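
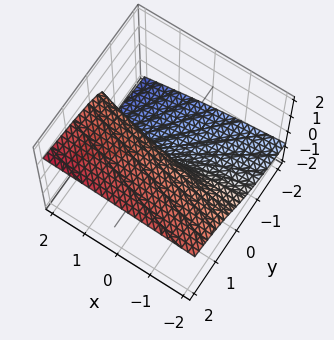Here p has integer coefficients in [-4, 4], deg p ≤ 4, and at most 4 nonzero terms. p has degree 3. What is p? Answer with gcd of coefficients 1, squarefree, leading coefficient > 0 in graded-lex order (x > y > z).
(a) deg p = 3.
(b) Observable constraints: it crosses the y-axis at the gridline y = 0; it crosses the z-axis at the gridline z = 0; every point of the x-axis in the box is on the surface.
(c) Solving for integer coefficients yields p as stated.

x*z^2 + 3*z^3 - 2*x*z - 3*y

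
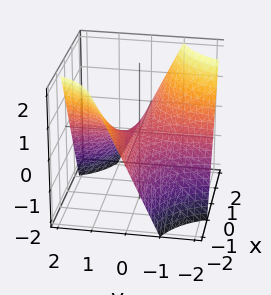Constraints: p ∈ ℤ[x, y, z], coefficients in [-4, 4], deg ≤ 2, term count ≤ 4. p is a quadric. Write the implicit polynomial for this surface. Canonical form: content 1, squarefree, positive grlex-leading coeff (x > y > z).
x*y + z

(a) Degree: a hyperbolic paraboloid; a quadric, so deg p = 2.
(b) Observable constraints: it meets the z-axis at z = 0 (among the integer gridlines); every point of the y-axis in the box is on the surface; the visible x-axis segment lies entirely on the surface.
(c) Solving for integer coefficients yields p as stated.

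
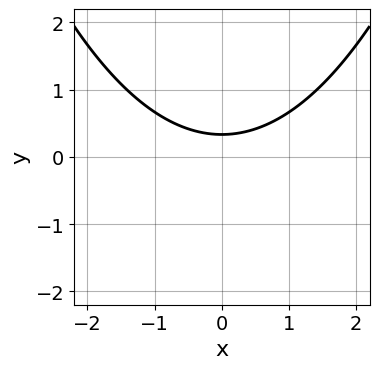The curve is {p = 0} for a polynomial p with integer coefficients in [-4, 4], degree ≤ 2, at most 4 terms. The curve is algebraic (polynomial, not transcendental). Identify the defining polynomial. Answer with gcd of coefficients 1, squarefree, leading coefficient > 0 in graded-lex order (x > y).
(a) The degree is 2 — no degree-1 curve has this shape.
(b) Symmetries: it's symmetric under x → −x, forcing even powers of x.
(c) Checking where it meets the axes: the curve avoids every integer x-axis point in the box.
(d) Assembling these constraints gives the stated polynomial.

x^2 - 3*y + 1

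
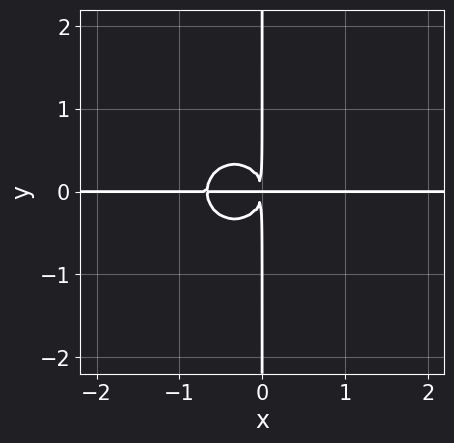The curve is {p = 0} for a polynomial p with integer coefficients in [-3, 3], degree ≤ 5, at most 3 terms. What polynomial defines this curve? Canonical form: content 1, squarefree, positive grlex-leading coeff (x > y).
1. Degree: the shape is more complex than any degree-3 curve, so deg p = 4.
2. From the visible intercepts: every point of the y-axis in the box is on the curve; the visible x-axis segment lies entirely on the curve.
3. These observations pin down the coefficients.

3*x^3*y + 3*x*y^3 + 2*x^2*y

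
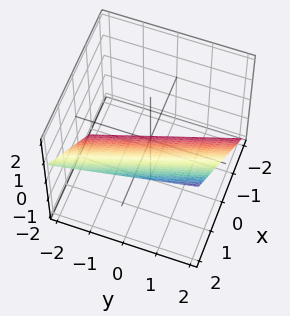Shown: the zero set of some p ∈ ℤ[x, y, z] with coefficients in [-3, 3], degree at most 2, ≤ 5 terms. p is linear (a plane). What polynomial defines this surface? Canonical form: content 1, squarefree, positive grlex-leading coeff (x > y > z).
3*x + y - 3*z - 2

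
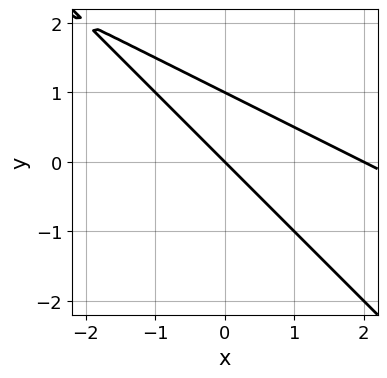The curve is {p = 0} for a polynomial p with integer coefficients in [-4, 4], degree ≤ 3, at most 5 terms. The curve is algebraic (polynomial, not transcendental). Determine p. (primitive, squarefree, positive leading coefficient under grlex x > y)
x^2 + 3*x*y + 2*y^2 - 2*x - 2*y

1. The degree is 2 — the shape is more complex than any degree-1 curve.
2. Reading off the gridlines: the y-axis gridline crossings are at y ∈ {0, 1}; among the integer gridlines, it crosses the x-axis at x ∈ {0, 2}.
3. Matching integer coefficients to the picture gives p.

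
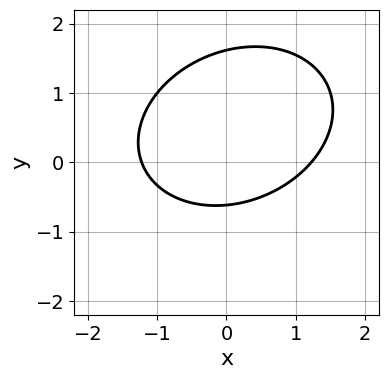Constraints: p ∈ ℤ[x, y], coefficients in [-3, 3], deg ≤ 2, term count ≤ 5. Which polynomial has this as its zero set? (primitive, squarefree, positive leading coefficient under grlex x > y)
2*x^2 - x*y + 3*y^2 - 3*y - 3

1. Degree: a generic line meets the curve in up to 2 points, so deg p = 2.
2. The integer polynomial consistent with all of this is the stated p.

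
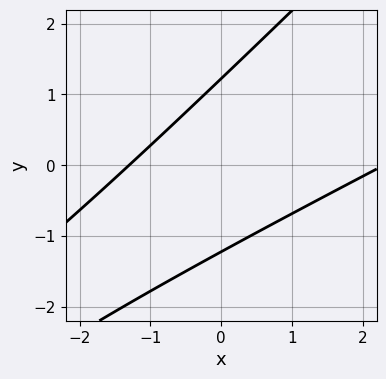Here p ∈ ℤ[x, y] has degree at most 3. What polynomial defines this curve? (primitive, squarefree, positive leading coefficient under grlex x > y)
1. Degree: no degree-1 curve has this shape, so deg p = 2.
2. Solving for integer coefficients yields p as stated.

x^2 - 3*x*y + 2*y^2 - x - 3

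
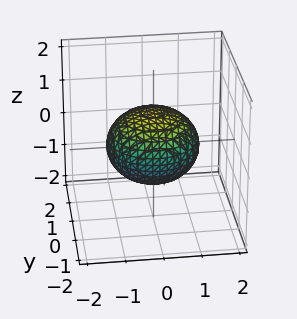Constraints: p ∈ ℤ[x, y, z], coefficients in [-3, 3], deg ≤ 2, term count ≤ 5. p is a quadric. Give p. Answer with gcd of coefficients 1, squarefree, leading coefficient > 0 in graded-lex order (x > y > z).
(a) The degree is 2 — a closed, bounded, convex surface; a quadric.
(b) Symmetries: rotational symmetry about the z-axis ⇒ p depends on x, y only through x² + y²; mirror symmetry z ↦ −z ⇒ only even powers of z.
(c) Against the integer gridlines: a circular section at z = 0 has radius between 1 and 2; among the integer gridlines, it crosses the z-axis at z ∈ {-1, 1}.
(d) The integer polynomial consistent with all of this is the stated p.

2*x^2 + 2*y^2 + 3*z^2 - 3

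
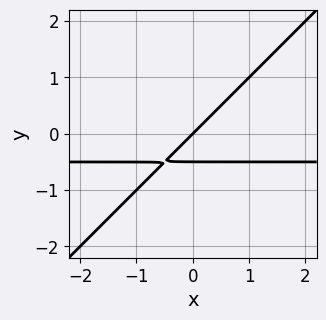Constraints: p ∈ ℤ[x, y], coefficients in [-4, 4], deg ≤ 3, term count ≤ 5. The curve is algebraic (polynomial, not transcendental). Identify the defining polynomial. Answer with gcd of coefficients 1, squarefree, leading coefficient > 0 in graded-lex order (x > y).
2*x*y - 2*y^2 + x - y

Degree: a generic line meets the curve in up to 2 points, so deg p = 2.
From the axis intercepts and sections: one x-axis crossing is at x = 0; it crosses the y-axis at the gridline y = 0.
Fitting integer coefficients to these (and the overall shape) gives p.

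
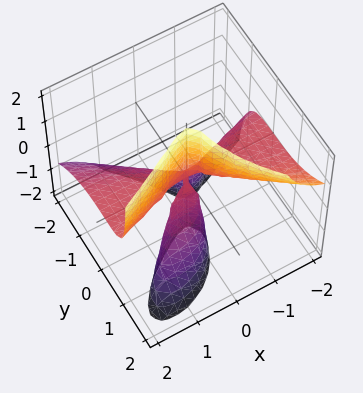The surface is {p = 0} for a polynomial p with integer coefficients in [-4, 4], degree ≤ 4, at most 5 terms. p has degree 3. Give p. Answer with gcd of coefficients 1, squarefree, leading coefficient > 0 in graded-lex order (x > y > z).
deg p = 3.
Against the integer gridlines: every point of the z-axis in the box is on the surface; the visible x-axis segment lies entirely on the surface; it meets the y-axis at y = 0 (among the integer gridlines).
Together with the visible shape, these determine p as stated.

2*x^2*z - 3*x*y*z - 2*y^3 - y*z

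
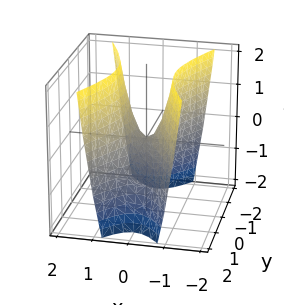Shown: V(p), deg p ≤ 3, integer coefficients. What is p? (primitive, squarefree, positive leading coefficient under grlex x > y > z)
3*x^2 - y^2 - z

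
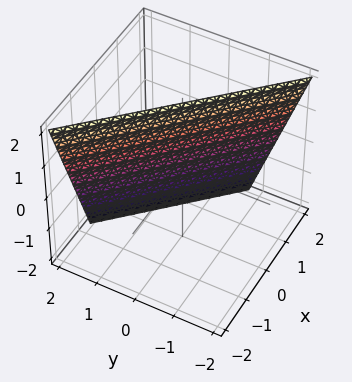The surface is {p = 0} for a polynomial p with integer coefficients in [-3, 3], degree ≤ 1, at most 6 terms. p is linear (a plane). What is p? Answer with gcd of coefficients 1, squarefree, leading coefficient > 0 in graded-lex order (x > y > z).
3*x + 3*y + z - 2

1. deg p = 1. The surface is flat (a plane).
2. From the axis intercepts and sections: one z-axis crossing is at z = 2.
3. Matching integer coefficients to the picture gives p.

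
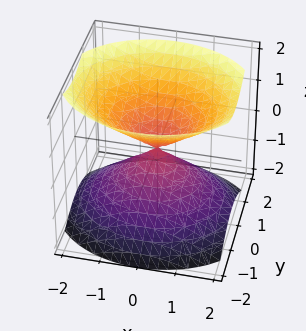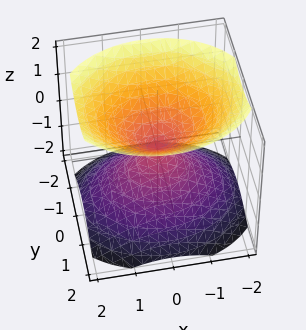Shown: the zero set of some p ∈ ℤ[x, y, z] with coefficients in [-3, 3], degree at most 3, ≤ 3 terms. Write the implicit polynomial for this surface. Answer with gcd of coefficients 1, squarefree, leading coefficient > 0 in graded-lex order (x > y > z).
1. I count 2 distinct pieces. They look like related sheets of one shape, so recover p as a whole.
2. deg p = 2. Two nappes meeting at a single point; a quadric.
3. Symmetries: it's symmetric under y → −y, forcing even powers of y; mirror symmetry x ↦ −x ⇒ only even powers of x; the z ↦ −z reflection is a symmetry, so z appears only in even powers.
4. From the axis intercepts and sections: one z-axis crossing is at z = 0; it crosses the y-axis at the gridline y = 0.
5. Fitting integer coefficients to these (and the overall shape) gives p.

2*x^2 + 3*y^2 - 3*z^2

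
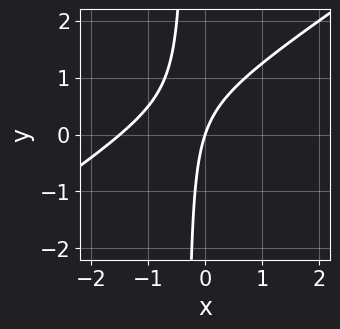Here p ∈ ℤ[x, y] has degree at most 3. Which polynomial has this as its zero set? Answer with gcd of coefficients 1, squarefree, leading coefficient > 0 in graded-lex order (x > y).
1. deg p = 2. The shape is more complex than any degree-1 curve.
2. Reading off the gridlines: it crosses the y-axis at the gridline y = 0; one x-axis crossing is at x = 0.
3. Matching integer coefficients to the picture gives p.

2*x^2 - 3*x*y + 3*x - y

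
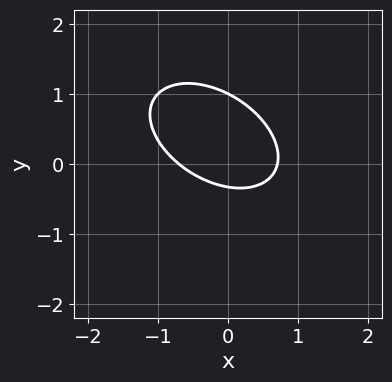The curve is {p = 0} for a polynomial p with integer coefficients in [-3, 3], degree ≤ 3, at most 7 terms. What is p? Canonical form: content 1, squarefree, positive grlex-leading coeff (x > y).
2*x^2 + 2*x*y + 3*y^2 - 2*y - 1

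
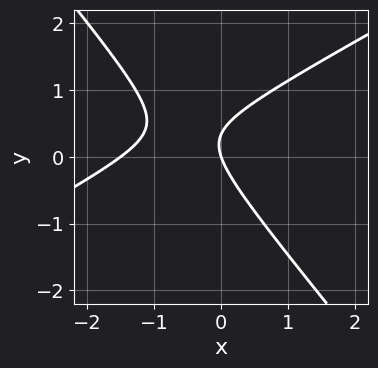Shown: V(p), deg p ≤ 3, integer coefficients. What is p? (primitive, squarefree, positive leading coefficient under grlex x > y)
First, degree: the shape is more complex than any degree-1 curve, so deg p = 2.
Next, observable constraints: it crosses the y-axis at the gridline y = 0; it crosses the x-axis at the gridline x = 0.
Finally, these observations pin down the coefficients.

2*x^2 - 2*x*y - 3*y^2 + 3*x + y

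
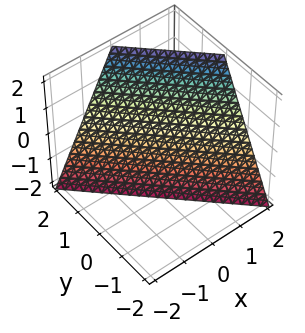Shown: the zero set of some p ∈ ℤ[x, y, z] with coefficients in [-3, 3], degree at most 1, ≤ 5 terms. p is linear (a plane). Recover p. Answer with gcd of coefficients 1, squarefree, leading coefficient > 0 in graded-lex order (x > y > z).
1. The degree is 1 — the surface is flat (a plane).
2. From the axis intercepts and sections: it crosses the z-axis at the gridline z = -2; it meets the x-axis at x = 1 (among the integer gridlines).
3. Together with the visible shape, these determine p as stated. Check: (0, 1, 0) on the y-axis lies on the surface, and p(0, 1, 0) = 0. ✓

2*x + 2*y - z - 2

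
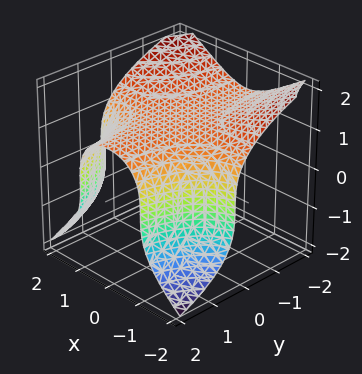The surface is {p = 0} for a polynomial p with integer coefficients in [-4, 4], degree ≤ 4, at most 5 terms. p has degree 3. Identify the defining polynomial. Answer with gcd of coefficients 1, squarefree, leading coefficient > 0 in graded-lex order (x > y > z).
x^2*y + z^3 - 2

First, the degree is 3 — the shape is more complex than any degree-2 surface.
Then, observable constraints: the surface avoids every integer y-axis point in the box; no x-intercept at any integer in the box.
Finally, matching integer coefficients to the picture gives p.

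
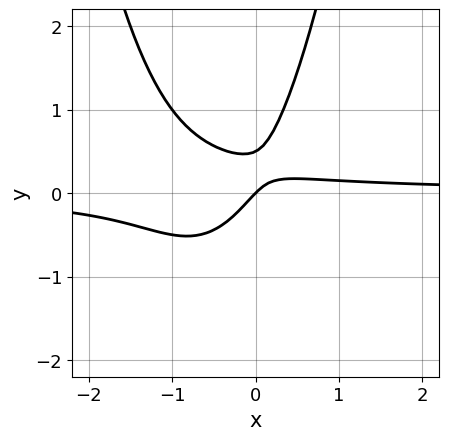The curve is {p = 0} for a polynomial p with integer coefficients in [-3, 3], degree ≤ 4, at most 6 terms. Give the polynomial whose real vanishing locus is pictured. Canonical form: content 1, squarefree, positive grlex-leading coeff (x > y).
3*x^2*y + 3*x*y - 2*y^2 - x + y

The degree is 3 — a generic line meets the curve in up to 3 points.
Reading off the gridlines: it meets the x-axis at x = 0 (among the integer gridlines); it crosses the y-axis at the gridline y = 0.
Matching integer coefficients to the picture gives p.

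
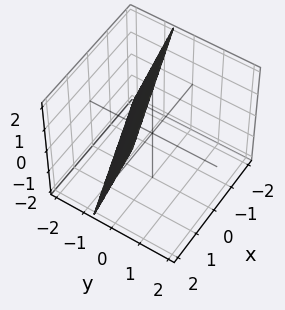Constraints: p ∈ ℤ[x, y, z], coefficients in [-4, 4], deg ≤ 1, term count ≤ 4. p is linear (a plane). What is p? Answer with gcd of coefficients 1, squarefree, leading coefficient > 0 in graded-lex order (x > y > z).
deg p = 1.
Checking where it meets the axes: it crosses the z-axis at the gridline z = 2; one x-axis crossing is at x = 2.
The integer polynomial consistent with all of this is the stated p.

x - 3*y + z - 2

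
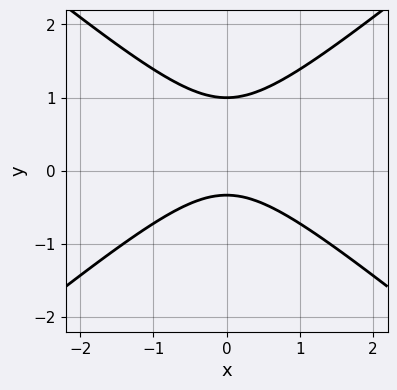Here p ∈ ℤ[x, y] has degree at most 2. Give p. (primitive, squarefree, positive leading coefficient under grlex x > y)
1. The degree is 2 — a generic line meets the curve in up to 2 points.
2. Symmetries: the x ↦ −x reflection is a symmetry, so x appears only in even powers.
3. Checking where it meets the axes: no x-intercept at any integer in the box; it meets the y-axis at y = 1 (among the integer gridlines).
4. Fitting integer coefficients to these (and the overall shape) gives p.

2*x^2 - 3*y^2 + 2*y + 1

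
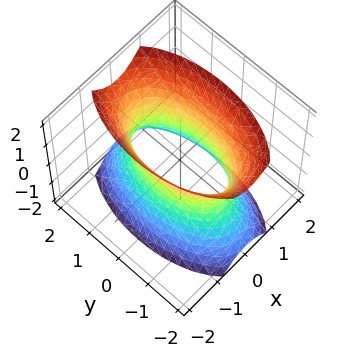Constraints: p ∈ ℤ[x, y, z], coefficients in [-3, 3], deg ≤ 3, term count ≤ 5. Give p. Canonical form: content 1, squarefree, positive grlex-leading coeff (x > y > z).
First, the degree is 2 — an hourglass — one-sheet hyperboloid; a quadric.
Then, symmetries: it's symmetric under x → −x, forcing even powers of x; the z ↦ −z reflection is a symmetry, so z appears only in even powers; mirror symmetry y ↦ −y ⇒ only even powers of y.
Then, reading off the gridlines: no z-intercept at any integer in the box.
Finally, the integer polynomial consistent with all of this is the stated p.

3*x^2 + y^2 - z^2 - 2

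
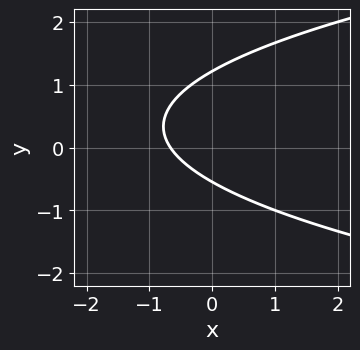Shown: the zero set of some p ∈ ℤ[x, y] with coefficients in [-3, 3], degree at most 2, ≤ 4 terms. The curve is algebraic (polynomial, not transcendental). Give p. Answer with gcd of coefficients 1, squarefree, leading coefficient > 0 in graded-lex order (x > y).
1. The degree is 2 — a generic line meets the curve in up to 2 points.
2. The integer polynomial consistent with all of this is the stated p.

3*y^2 - 3*x - 2*y - 2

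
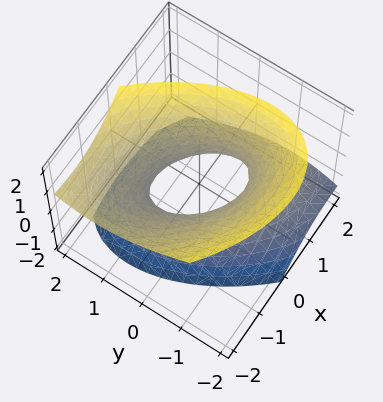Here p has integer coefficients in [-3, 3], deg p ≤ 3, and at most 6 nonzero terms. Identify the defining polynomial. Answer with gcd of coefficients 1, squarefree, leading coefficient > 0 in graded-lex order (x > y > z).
3*x^2 + 3*x*y + 3*x*z + 3*y^2 - 3*z^2 - 2

deg p = 2. No degree-1 surface has this shape.
Checking where it meets the axes: no z-intercept at any integer in the box.
Fitting integer coefficients to these (and the overall shape) gives p.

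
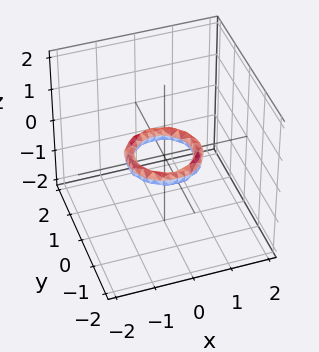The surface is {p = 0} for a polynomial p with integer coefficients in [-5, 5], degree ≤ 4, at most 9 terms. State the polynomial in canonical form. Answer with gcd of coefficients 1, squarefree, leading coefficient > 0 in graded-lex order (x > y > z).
2*x^4 + 4*x^2*y^2 + 2*y^4 - 3*x^2 - 3*y^2 + 3*z^2 + 1

First, degree: the shape is more complex than any degree-3 surface, so deg p = 4.
Then, by symmetry, the surface is invariant under rotation about z: p = q(x² + y², z).
Then, against the integer gridlines: a circular section at z = 0 has radius between 0 and 1; among the integer gridlines, it crosses the x-axis at x ∈ {-1, 1}; the y-axis gridline crossings are at y ∈ {-1, 1}.
Finally, solving for integer coefficients yields p as stated.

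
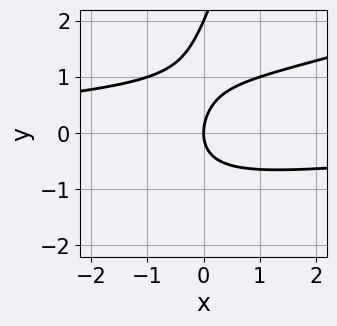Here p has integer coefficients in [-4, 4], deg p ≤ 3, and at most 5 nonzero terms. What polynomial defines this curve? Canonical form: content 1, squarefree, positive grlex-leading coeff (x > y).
x^2*y - 3*x*y^2 + y^3 - 2*y^2 + 3*x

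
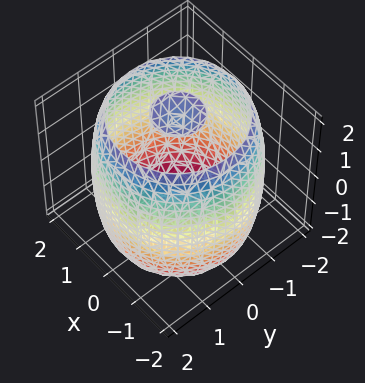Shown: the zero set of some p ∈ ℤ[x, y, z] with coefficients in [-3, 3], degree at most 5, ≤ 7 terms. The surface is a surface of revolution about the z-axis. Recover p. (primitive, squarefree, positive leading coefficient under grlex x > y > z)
x^4 + 2*x^2*y^2 + y^4 - 3*x^2 - 3*y^2 + z^2 - 3

I count 3 distinct pieces.
The degree is 4 — a generic line meets the surface in up to 4 points.
Symmetries: rotational symmetry about the z-axis ⇒ p depends on x, y only through x² + y².
From the visible intercepts: a circular section at z = -1 has radius between 1 and 2.
The integer polynomial consistent with all of this is the stated p.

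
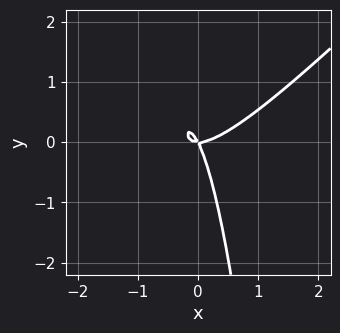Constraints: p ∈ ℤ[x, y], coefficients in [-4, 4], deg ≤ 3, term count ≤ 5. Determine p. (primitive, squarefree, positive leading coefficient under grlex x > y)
3*x^3 - 3*x^2*y - 2*x*y - y^2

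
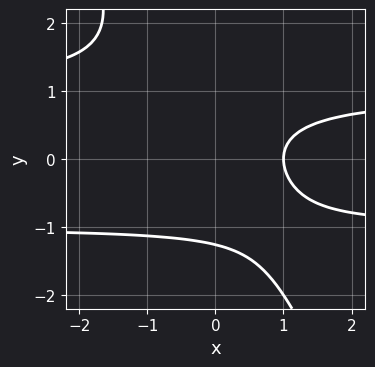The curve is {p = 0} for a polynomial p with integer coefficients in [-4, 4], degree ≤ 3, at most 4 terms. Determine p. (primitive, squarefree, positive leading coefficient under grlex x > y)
2*x*y^2 + y^3 - 2*x + 2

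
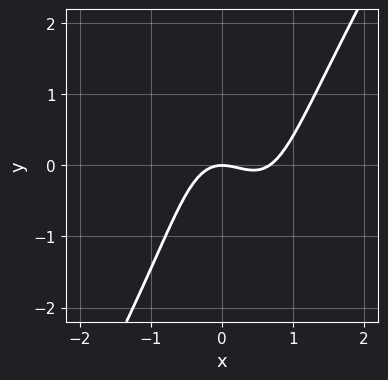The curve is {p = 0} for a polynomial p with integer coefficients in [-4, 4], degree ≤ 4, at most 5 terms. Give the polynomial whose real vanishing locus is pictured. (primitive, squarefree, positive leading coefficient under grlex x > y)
1. Degree: no degree-2 curve has this shape, so deg p = 3.
2. Observable constraints: it meets the x-axis at x = 0 (among the integer gridlines); one y-axis crossing is at y = 0.
3. These observations pin down the coefficients.

3*x^3 - x*y^2 - 2*x^2 - 2*y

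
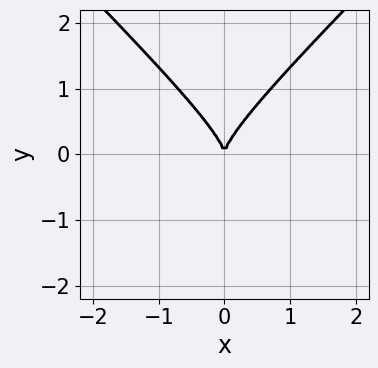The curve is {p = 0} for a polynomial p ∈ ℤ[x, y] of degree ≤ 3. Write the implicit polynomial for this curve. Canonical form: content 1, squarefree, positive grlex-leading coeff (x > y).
First, deg p = 3.
Then, symmetries: the x ↦ −x reflection is a symmetry, so x appears only in even powers.
Then, checking where it meets the axes: one x-axis crossing is at x = 0; it crosses the y-axis at the gridline y = 0.
Finally, solving for integer coefficients yields p as stated.

x^2*y - y^3 + x^2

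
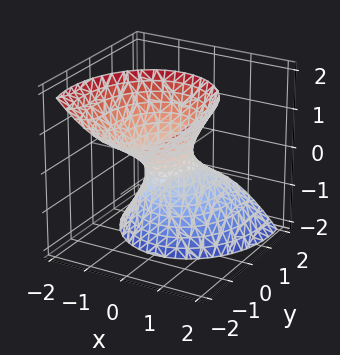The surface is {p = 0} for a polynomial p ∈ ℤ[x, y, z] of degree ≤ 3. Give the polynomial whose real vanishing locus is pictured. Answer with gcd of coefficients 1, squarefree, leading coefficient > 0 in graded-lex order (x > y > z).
Degree: no degree-1 surface has this shape, so deg p = 2.
Observable constraints: it misses every integer gridline on the z-axis.
Putting this together gives p.

3*x^2 + 2*y^2 + 3*y*z - z^2 - 1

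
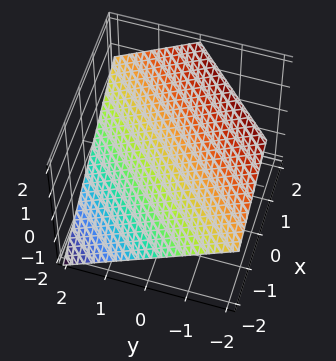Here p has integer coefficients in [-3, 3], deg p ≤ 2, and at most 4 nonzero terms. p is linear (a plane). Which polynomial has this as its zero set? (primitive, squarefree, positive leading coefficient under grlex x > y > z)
2*x - 2*y - 3*z + 2

1. deg p = 1.
2. From the visible intercepts: it meets the y-axis at y = 1 (among the integer gridlines); one x-axis crossing is at x = -1.
3. Matching integer coefficients to the picture gives p.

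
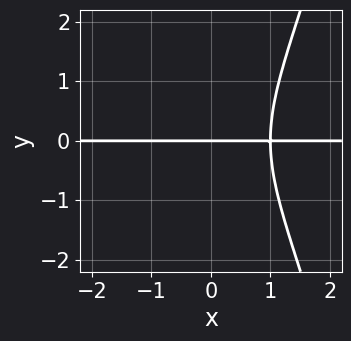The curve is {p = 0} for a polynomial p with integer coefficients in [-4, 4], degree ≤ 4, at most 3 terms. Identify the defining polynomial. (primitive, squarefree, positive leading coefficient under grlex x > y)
(a) Degree: a generic line meets the curve in up to 4 points, so deg p = 4.
(b) Checking where it meets the axes: it meets the y-axis at y = 0 (among the integer gridlines); every point of the x-axis in the box is on the curve.
(c) Assembling these constraints gives the stated polynomial.

2*x^3*y - y^3 - 2*y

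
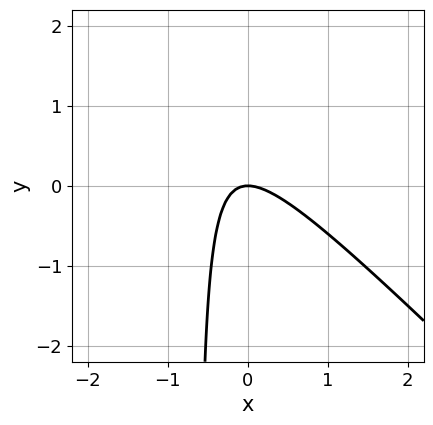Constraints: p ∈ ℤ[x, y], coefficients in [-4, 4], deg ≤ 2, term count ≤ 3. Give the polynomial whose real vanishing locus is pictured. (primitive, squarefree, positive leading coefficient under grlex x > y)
(a) deg p = 2. No degree-1 curve has this shape.
(b) Observable constraints: it meets the y-axis at y = 0 (among the integer gridlines); one x-axis crossing is at x = 0.
(c) The integer polynomial consistent with all of this is the stated p.

3*x^2 + 3*x*y + 2*y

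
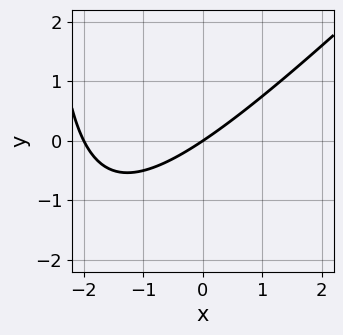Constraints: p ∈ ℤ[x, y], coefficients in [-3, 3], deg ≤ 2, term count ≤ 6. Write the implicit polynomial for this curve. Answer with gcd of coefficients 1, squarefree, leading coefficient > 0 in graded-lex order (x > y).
x^2 - x*y + 2*x - 3*y

1. The degree is 2 — a generic line meets the curve in up to 2 points.
2. Observable constraints: among the integer gridlines, it crosses the x-axis at x ∈ {-2, 0}; it crosses the y-axis at the gridline y = 0.
3. The integer polynomial consistent with all of this is the stated p.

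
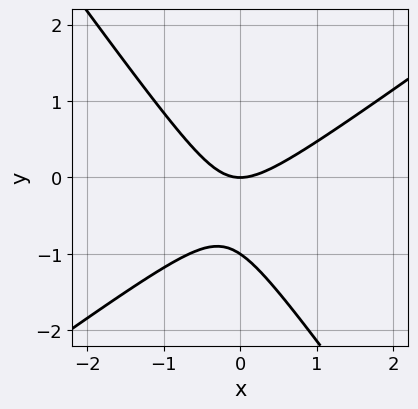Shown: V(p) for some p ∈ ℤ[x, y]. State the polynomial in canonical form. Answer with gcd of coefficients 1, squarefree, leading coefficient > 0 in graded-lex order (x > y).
3*x^2 - 2*x*y - 3*y^2 - 3*y

1. deg p = 2.
2. Against the integer gridlines: it crosses the x-axis at the gridline x = 0; among the integer gridlines, it crosses the y-axis at y ∈ {-1, 0}.
3. Together with the visible shape, these determine p as stated.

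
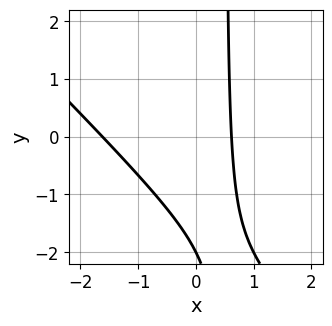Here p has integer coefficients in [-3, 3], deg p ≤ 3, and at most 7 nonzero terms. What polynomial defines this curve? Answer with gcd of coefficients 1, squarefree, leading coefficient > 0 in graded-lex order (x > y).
2*x^2 + 2*x*y + 2*x - y - 2

First, deg p = 2. No degree-1 curve has this shape.
Next, from the visible intercepts: one y-axis crossing is at y = -2.
Finally, the integer polynomial consistent with all of this is the stated p.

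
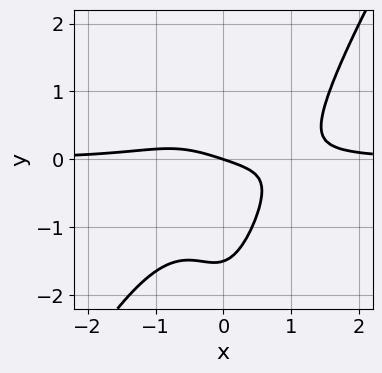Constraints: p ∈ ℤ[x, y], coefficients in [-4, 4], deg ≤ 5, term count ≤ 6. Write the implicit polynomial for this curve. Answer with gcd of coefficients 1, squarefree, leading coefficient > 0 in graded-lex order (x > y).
3*x^3*y - 2*x^2*y^2 - 2*y^2 - x - 3*y

Degree: a generic line meets the curve in up to 4 points, so deg p = 4.
Checking where it meets the axes: it crosses the y-axis at the gridline y = 0; it meets the x-axis at x = 0 (among the integer gridlines).
The integer polynomial consistent with all of this is the stated p.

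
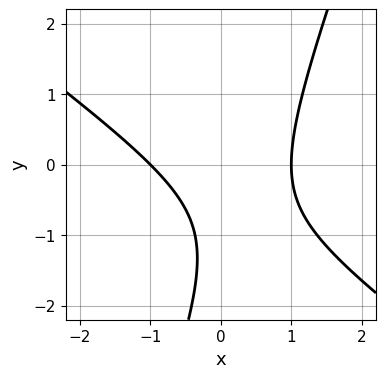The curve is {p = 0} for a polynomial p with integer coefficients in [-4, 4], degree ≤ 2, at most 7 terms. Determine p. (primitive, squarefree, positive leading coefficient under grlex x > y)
2*x^2 + 2*x*y - y^2 - 2*y - 2

1. The degree is 2 — no degree-1 curve has this shape.
2. Against the integer gridlines: it misses every integer gridline on the y-axis; the x-axis gridline crossings are at x ∈ {-1, 1}.
3. Putting this together gives p.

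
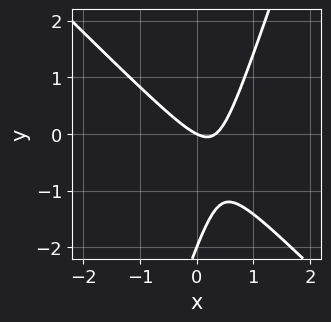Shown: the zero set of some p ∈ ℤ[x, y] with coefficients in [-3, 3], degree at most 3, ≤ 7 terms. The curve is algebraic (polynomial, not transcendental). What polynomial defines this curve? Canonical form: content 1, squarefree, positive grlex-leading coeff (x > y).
3*x^2 + 2*x*y - y^2 - x - 2*y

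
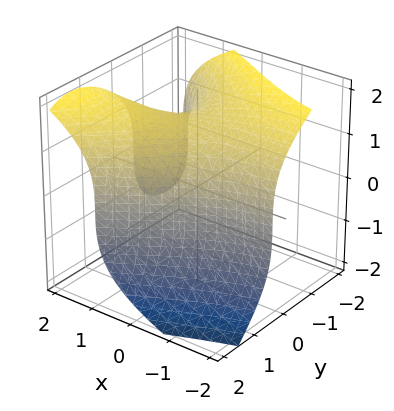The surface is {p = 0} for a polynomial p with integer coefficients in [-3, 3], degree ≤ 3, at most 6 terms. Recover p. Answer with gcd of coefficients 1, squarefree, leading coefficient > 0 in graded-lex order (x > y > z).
(a) Degree: a generic line meets the surface in up to 3 points, so deg p = 3.
(b) Against the integer gridlines: the surface avoids every integer x-axis point in the box.
(c) Together with the visible shape, these determine p as stated.

y^3 + z^3 - 3*x*y - 3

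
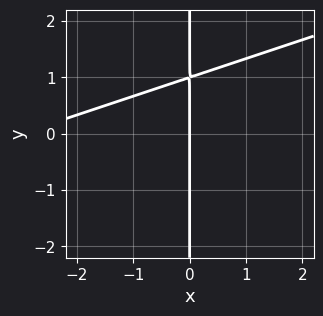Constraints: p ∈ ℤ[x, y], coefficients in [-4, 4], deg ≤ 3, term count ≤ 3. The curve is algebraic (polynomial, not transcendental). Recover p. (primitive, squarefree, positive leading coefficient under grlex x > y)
deg p = 2.
From the axis intercepts and sections: one x-axis crossing is at x = 0; the visible y-axis segment lies entirely on the curve.
Putting this together gives p.

x^2 - 3*x*y + 3*x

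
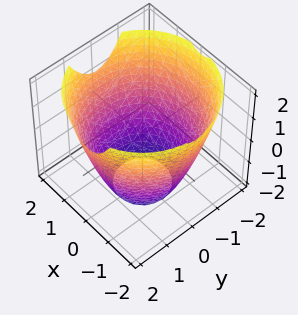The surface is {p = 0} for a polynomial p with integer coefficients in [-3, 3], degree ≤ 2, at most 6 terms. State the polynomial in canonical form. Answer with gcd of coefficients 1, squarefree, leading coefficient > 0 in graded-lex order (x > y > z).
First, degree: the shape is more complex than any degree-1 surface, so deg p = 2.
Then, symmetry: every cross-section ⟂ z is a circle, so x, y appear only via x² + y².
Then, from the visible intercepts: a circular section at z = -2 has radius exactly 1; no z-intercept at any integer in the box.
Finally, the integer polynomial consistent with all of this is the stated p.

x^2 + y^2 - z - 3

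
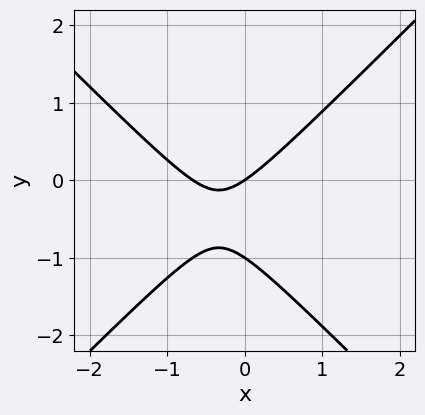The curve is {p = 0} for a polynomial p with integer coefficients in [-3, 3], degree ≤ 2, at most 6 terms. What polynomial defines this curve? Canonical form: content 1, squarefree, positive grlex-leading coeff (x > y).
3*x^2 - 3*y^2 + 2*x - 3*y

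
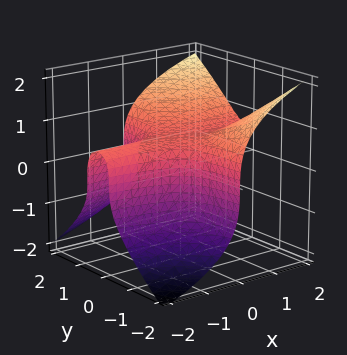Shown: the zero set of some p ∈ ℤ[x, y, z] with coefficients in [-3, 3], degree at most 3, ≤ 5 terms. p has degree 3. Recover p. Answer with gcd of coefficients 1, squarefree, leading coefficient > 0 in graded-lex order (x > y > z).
3*x*y^2 - 3*z^3 - x*y + 1

(a) The degree is 3 — the shape is more complex than any degree-2 surface.
(b) From the visible intercepts: it misses every integer gridline on the y-axis; the surface avoids every integer x-axis point in the box.
(c) Matching integer coefficients to the picture gives p.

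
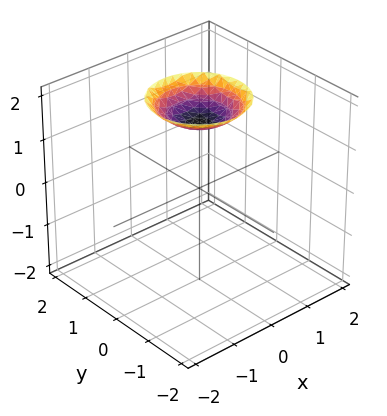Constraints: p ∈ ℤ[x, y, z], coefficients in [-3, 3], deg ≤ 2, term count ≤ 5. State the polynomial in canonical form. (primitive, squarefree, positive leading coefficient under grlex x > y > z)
First, deg p = 2.
Then, by symmetry, the surface is invariant under rotation about z: p = q(x² + y², z).
Then, checking where it meets the axes: a circular section at z = 2 has radius exactly 1; no x-intercept at any integer in the box.
Finally, putting this together gives p.

x^2 + y^2 - 2*z + 3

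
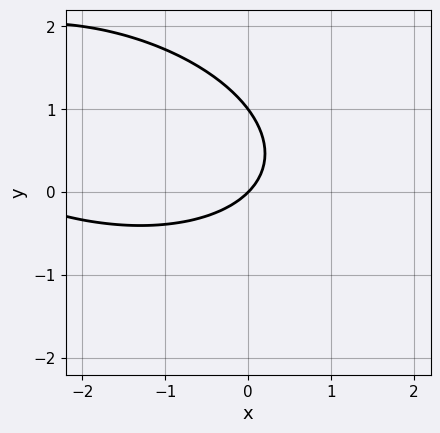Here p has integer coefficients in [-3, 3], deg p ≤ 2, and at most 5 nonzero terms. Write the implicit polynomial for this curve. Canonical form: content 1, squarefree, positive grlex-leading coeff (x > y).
x^2 + x*y + 3*y^2 + 3*x - 3*y

Degree: no degree-1 curve has this shape, so deg p = 2.
Checking where it meets the axes: one x-axis crossing is at x = 0; among the integer gridlines, it crosses the y-axis at y ∈ {0, 1}.
Putting this together gives p.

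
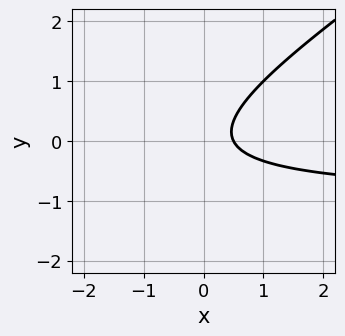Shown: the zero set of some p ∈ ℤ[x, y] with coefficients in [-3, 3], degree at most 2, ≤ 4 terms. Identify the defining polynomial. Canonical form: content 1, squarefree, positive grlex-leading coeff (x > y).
2*x*y - 3*y^2 + 2*x - 1

First, the degree is 2 — the shape is more complex than any degree-1 curve.
Next, against the integer gridlines: it misses every integer gridline on the y-axis.
Finally, matching integer coefficients to the picture gives p.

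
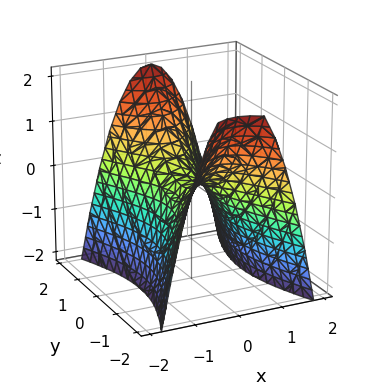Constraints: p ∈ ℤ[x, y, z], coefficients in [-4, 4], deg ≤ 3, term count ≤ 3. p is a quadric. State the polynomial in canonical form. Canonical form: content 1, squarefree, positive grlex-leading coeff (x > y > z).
(a) deg p = 2. A hyperbolic paraboloid; a quadric.
(b) Symmetries: the x ↦ −x reflection is a symmetry, so x appears only in even powers; the y ↦ −y reflection is a symmetry, so y appears only in even powers.
(c) Reading off the gridlines: it meets the x-axis at x = 0 (among the integer gridlines); one y-axis crossing is at y = 0; it meets the z-axis at z = 0 (among the integer gridlines).
(d) Putting this together gives p.

3*x^2 - y^2 + 2*z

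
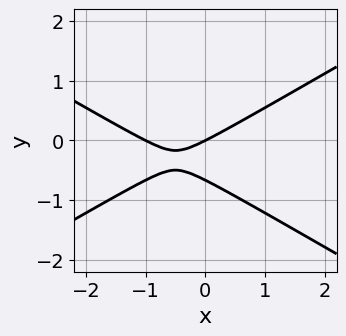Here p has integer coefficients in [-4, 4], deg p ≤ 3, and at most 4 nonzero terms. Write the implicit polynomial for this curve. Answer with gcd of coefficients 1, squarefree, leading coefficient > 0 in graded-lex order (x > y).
x^2 - 3*y^2 + x - 2*y

First, degree: the shape is more complex than any degree-1 curve, so deg p = 2.
Next, against the integer gridlines: it crosses the y-axis at the gridline y = 0; the x-axis gridline crossings are at x ∈ {-1, 0}.
Finally, putting this together gives p.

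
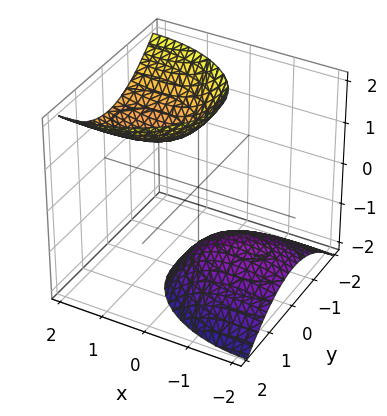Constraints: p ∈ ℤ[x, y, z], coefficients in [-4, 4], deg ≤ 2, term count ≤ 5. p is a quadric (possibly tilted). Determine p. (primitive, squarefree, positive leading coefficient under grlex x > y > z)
x^2 - 2*x*z + 2*y^2 - z^2 + 2

First, there are 2 components.
Next, degree: a generic line meets the surface in up to 2 points, so deg p = 2.
Next, observable constraints: it misses every integer gridline on the y-axis; it misses every integer gridline on the x-axis.
Finally, matching integer coefficients to the picture gives p.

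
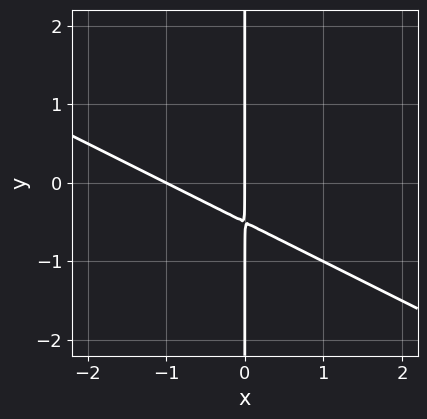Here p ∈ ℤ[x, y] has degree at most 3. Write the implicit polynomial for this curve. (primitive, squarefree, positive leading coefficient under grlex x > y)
First, the degree is 2 — a generic line meets the curve in up to 2 points.
Next, reading off the gridlines: the x-axis gridline crossings are at x ∈ {-1, 0}; the visible y-axis segment lies entirely on the curve.
Finally, putting this together gives p.

x^2 + 2*x*y + x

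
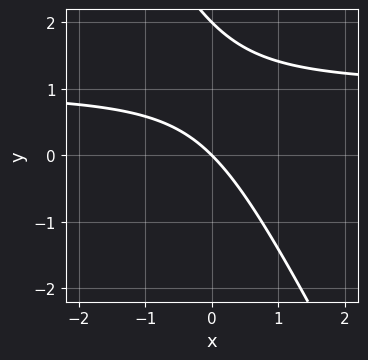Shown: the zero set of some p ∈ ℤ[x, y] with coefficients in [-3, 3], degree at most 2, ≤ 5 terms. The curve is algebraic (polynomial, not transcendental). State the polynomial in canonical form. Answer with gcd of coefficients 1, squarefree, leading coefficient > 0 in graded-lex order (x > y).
(a) The degree is 2 — no degree-1 curve has this shape.
(b) Against the integer gridlines: among the integer gridlines, it crosses the y-axis at y ∈ {0, 2}; one x-axis crossing is at x = 0.
(c) The integer polynomial consistent with all of this is the stated p.

2*x*y + y^2 - 2*x - 2*y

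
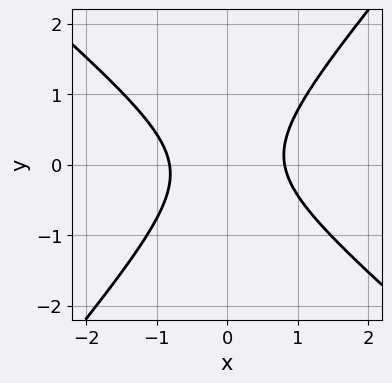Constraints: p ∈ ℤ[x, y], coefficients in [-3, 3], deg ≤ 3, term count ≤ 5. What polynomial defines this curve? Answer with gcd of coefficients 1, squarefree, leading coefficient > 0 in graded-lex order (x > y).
First, degree: no degree-1 curve has this shape, so deg p = 2.
Then, observable constraints: it misses every integer gridline on the y-axis.
Finally, these observations pin down the coefficients.

3*x^2 + x*y - 3*y^2 - 2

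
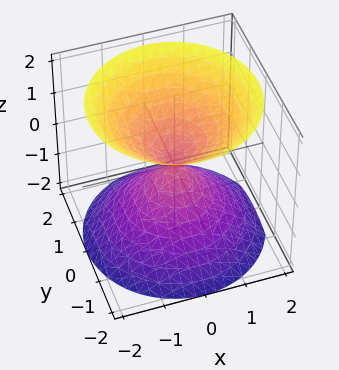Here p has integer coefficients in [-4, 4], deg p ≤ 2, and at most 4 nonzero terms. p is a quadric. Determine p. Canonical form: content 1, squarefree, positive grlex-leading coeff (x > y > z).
(a) There are 2 components.
(b) The degree is 2 — two nappes meeting at a single point; a quadric.
(c) Symmetry: the z-axis is an axis of rotation, so x and y enter only as x² + y²; the z ↦ −z reflection is a symmetry, so z appears only in even powers.
(d) Checking where it meets the axes: one x-axis crossing is at x = 0; it crosses the z-axis at the gridline z = 0; one y-axis crossing is at y = 0; a circular section at z = -1 has radius exactly 1.
(e) Solving for integer coefficients yields p as stated.

x^2 + y^2 - z^2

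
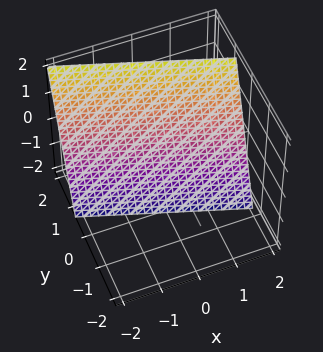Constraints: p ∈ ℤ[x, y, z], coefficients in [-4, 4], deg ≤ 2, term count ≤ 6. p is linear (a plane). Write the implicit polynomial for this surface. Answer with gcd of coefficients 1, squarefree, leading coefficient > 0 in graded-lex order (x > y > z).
x + 3*y - z - 2

1. deg p = 1. Every cross-section is a straight line — this is a plane.
2. Against the integer gridlines: it meets the x-axis at x = 2 (among the integer gridlines); it crosses the z-axis at the gridline z = -2.
3. Putting this together gives p.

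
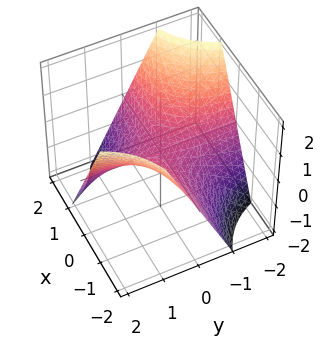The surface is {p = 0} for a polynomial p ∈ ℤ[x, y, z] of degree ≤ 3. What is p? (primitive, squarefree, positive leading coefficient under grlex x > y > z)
x*y + z

deg p = 2.
Checking where it meets the axes: the visible y-axis segment lies entirely on the surface; every point of the x-axis in the box is on the surface; it crosses the z-axis at the gridline z = 0.
Together with the visible shape, these determine p as stated.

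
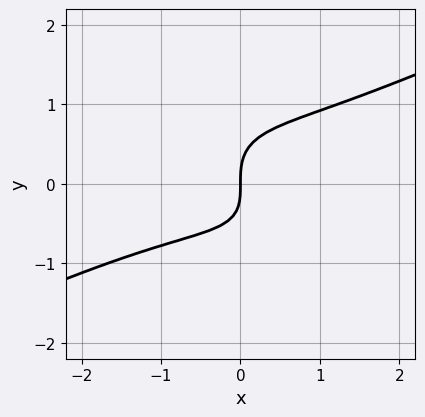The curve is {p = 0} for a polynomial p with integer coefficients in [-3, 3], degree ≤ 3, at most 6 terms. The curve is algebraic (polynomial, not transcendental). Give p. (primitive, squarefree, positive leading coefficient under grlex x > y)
First, the degree is 3 — no degree-2 curve has this shape.
Next, against the integer gridlines: one y-axis crossing is at y = 0; one x-axis crossing is at x = 0.
Finally, the integer polynomial consistent with all of this is the stated p.

x^3 - 3*x*y^2 - 3*y^3 + x*y + 3*x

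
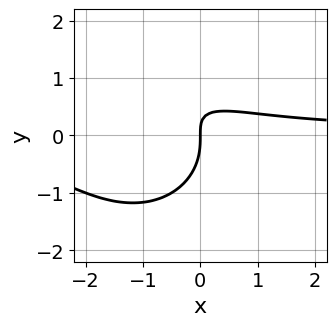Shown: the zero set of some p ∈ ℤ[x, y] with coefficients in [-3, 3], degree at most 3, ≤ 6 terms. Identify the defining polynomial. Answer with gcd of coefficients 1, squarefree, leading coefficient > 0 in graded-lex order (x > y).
2*x^2*y + 2*y^3 + 3*x*y - 2*x

1. The degree is 3 — the shape is more complex than any degree-2 curve.
2. Reading off the gridlines: it crosses the x-axis at the gridline x = 0; it meets the y-axis at y = 0 (among the integer gridlines).
3. Assembling these constraints gives the stated polynomial.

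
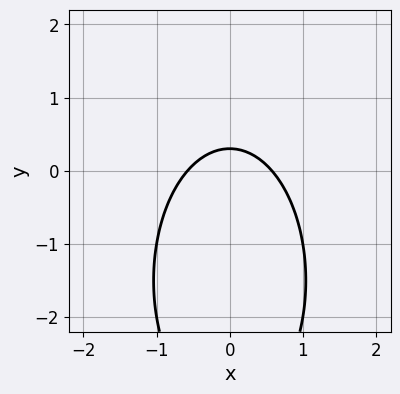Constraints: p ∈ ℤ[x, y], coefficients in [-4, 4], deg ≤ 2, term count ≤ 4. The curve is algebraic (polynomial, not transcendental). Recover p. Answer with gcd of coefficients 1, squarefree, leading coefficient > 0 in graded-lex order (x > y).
1. deg p = 2. No degree-1 curve has this shape.
2. Symmetries: it's symmetric under x → −x, forcing even powers of x.
3. The integer polynomial consistent with all of this is the stated p.

3*x^2 + y^2 + 3*y - 1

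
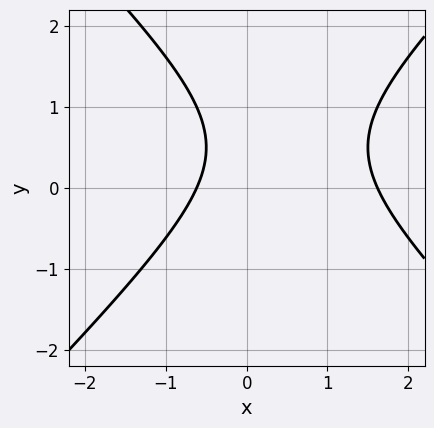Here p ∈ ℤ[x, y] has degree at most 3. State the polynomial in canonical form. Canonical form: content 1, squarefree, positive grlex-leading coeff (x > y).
1. Degree: a generic line meets the curve in up to 2 points, so deg p = 2.
2. From the axis intercepts and sections: it misses every integer gridline on the y-axis.
3. Putting this together gives p.

x^2 - y^2 - x + y - 1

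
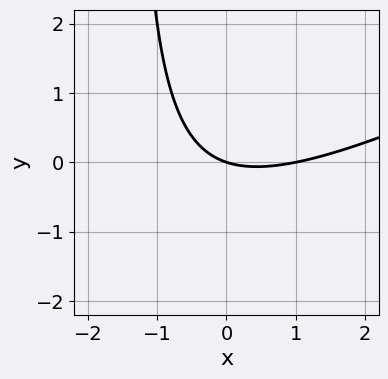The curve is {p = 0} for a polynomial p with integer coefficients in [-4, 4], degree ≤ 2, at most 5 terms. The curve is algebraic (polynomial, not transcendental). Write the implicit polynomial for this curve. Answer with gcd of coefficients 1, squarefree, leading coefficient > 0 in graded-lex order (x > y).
x^2 - 2*x*y - x - 3*y

(a) Degree: the shape is more complex than any degree-1 curve, so deg p = 2.
(b) Reading off the gridlines: one y-axis crossing is at y = 0; among the integer gridlines, it crosses the x-axis at x ∈ {0, 1}.
(c) Fitting integer coefficients to these (and the overall shape) gives p.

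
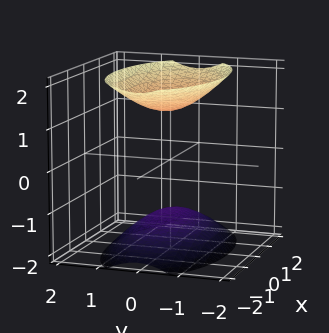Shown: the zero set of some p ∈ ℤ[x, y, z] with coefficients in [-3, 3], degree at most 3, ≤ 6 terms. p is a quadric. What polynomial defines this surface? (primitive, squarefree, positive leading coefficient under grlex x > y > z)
I count 2 distinct pieces.
Degree: two separate bowl-shaped sheets opening away from each other; a quadric, so deg p = 2.
Symmetries: the z ↦ −z reflection is a symmetry, so z appears only in even powers; the y ↦ −y reflection is a symmetry, so y appears only in even powers; mirror symmetry x ↦ −x ⇒ only even powers of x.
From the visible intercepts: it misses every integer gridline on the x-axis; it misses every integer gridline on the y-axis.
Fitting integer coefficients to these (and the overall shape) gives p.

x^2 + 3*y^2 - 2*z^2 + 3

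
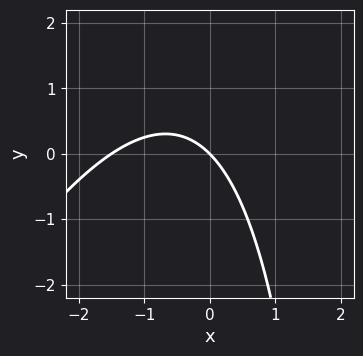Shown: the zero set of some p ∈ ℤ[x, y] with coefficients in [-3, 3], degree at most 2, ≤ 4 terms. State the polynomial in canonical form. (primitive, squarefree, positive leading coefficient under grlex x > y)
1. The degree is 2 — the shape is more complex than any degree-1 curve.
2. Checking where it meets the axes: it meets the y-axis at y = 0 (among the integer gridlines); it meets the x-axis at x = 0 (among the integer gridlines).
3. The integer polynomial consistent with all of this is the stated p.

2*x^2 - x*y + 3*x + 3*y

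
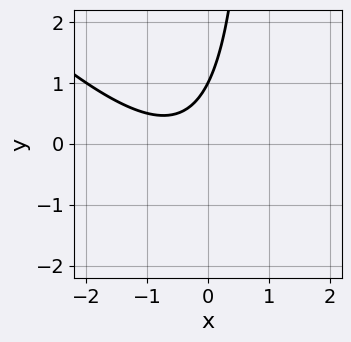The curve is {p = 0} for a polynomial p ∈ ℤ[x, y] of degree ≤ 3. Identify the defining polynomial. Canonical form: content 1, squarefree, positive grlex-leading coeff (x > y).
x^2 + x*y + x - y + 1

1. The degree is 2 — a generic line meets the curve in up to 2 points.
2. From the axis intercepts and sections: the curve avoids every integer x-axis point in the box; one y-axis crossing is at y = 1.
3. Fitting integer coefficients to these (and the overall shape) gives p.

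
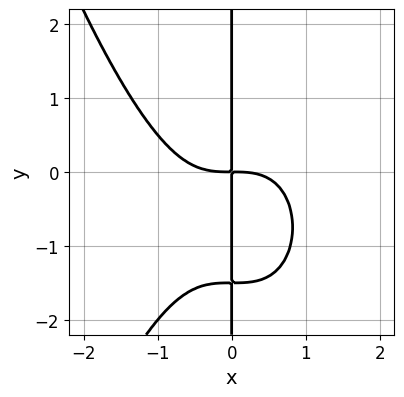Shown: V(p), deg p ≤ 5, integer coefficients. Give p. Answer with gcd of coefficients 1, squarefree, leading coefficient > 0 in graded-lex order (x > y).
(a) The degree is 4 — a generic line meets the curve in up to 4 points.
(b) Against the integer gridlines: the visible y-axis segment lies entirely on the curve.
(c) Together with the visible shape, these determine p as stated.

2*x^4 + 2*x*y^2 + 3*x*y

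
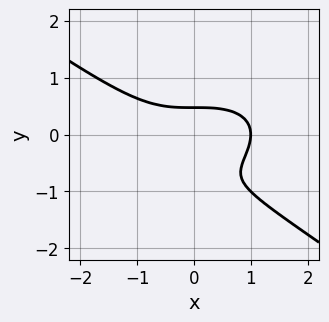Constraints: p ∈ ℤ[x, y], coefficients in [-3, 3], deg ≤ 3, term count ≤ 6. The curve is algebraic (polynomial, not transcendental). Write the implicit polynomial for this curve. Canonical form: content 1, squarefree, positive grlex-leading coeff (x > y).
(a) deg p = 3. The shape is more complex than any degree-2 curve.
(b) Against the integer gridlines: it meets the x-axis at x = 1 (among the integer gridlines).
(c) Fitting integer coefficients to these (and the overall shape) gives p.

x^3 + 3*y^3 + 3*y^2 - 1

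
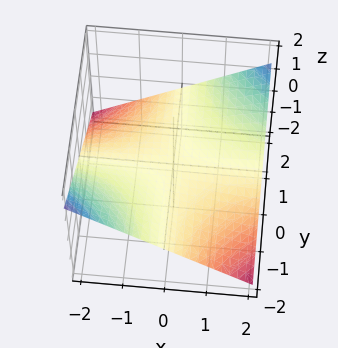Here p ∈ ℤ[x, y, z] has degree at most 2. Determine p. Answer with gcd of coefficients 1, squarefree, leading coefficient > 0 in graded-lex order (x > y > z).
First, the degree is 2 — a saddle surface; a quadric.
Then, from the axis intercepts and sections: one z-axis crossing is at z = 0; the visible x-axis segment lies entirely on the surface; the visible y-axis segment lies entirely on the surface.
Finally, putting this together gives p.

x*y - 3*z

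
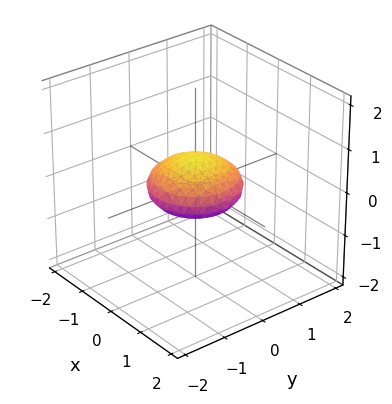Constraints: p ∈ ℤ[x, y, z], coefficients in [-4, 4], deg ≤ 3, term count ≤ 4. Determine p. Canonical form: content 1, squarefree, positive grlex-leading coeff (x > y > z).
x^2 + y^2 + 3*z^2 - 1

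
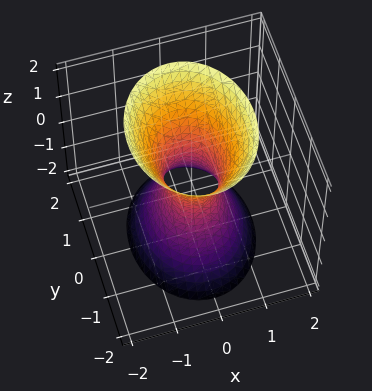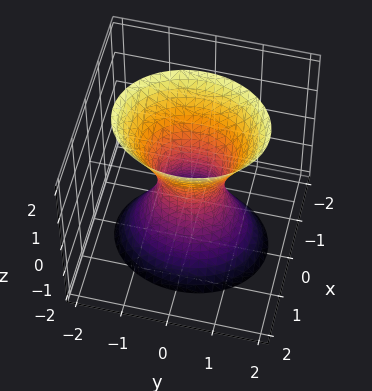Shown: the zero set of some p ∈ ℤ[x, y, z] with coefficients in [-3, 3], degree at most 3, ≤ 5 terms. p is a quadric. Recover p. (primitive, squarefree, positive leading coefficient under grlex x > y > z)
deg p = 2.
Symmetries: mirror symmetry y ↦ −y ⇒ only even powers of y; the x ↦ −x reflection is a symmetry, so x appears only in even powers; it's symmetric under z → −z, forcing even powers of z.
From the visible intercepts: no z-intercept at any integer in the box.
Solving for integer coefficients yields p as stated.

3*x^2 + 2*y^2 - z^2 - 1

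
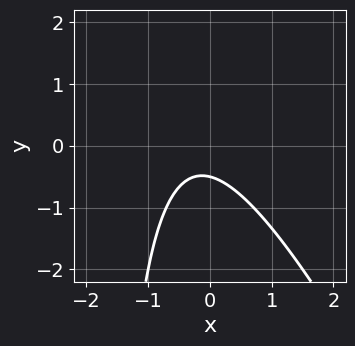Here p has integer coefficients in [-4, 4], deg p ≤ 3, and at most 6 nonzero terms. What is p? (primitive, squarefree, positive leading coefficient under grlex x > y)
2*x^2 + x*y + x + 2*y + 1

First, degree: no degree-1 curve has this shape, so deg p = 2.
Then, from the visible intercepts: no x-intercept at any integer in the box.
Finally, fitting integer coefficients to these (and the overall shape) gives p.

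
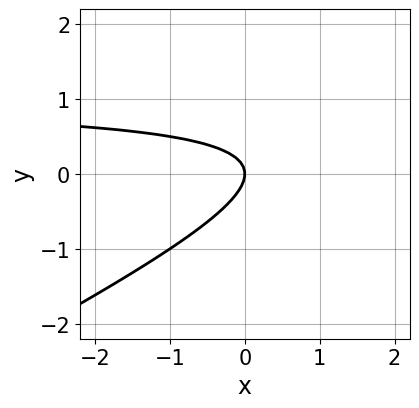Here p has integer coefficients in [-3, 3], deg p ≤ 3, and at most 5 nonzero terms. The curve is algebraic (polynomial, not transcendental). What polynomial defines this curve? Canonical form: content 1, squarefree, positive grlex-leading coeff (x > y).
1. Degree: no degree-1 curve has this shape, so deg p = 2.
2. Reading off the gridlines: it meets the x-axis at x = 0 (among the integer gridlines); it meets the y-axis at y = 0 (among the integer gridlines).
3. Matching integer coefficients to the picture gives p.

x*y - 2*y^2 - x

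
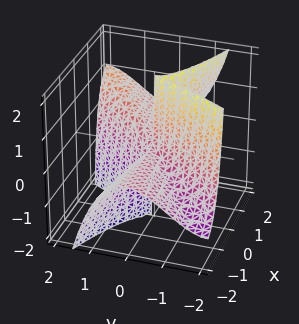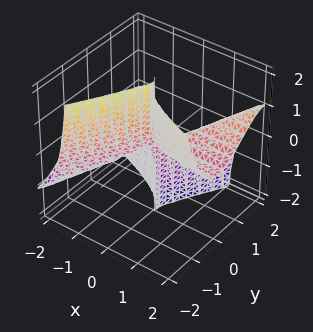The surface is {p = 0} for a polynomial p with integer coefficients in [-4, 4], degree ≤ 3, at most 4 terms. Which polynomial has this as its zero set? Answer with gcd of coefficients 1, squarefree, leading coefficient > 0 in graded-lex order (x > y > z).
Degree: the shape is more complex than any degree-2 surface, so deg p = 3.
From the axis intercepts and sections: every point of the x-axis in the box is on the surface; one y-axis crossing is at y = 0.
Solving for integer coefficients yields p as stated.

2*x^2*z - 3*x*y^2 + 2*y^3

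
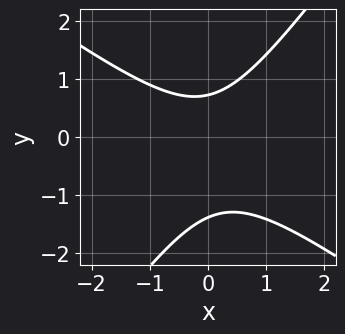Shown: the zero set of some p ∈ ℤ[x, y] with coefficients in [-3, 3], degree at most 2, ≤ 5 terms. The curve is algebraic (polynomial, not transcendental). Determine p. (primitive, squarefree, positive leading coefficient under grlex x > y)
3*x^2 + 2*x*y - 3*y^2 - 2*y + 3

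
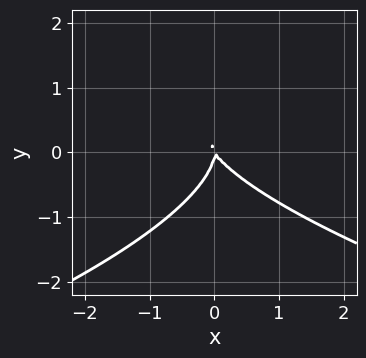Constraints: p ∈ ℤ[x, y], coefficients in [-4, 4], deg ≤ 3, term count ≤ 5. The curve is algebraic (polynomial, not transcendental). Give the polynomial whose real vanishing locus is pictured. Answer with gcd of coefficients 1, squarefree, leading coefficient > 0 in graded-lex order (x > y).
First, the degree is 3 — no degree-2 curve has this shape.
Next, against the integer gridlines: it meets the x-axis at x = 0 (among the integer gridlines); one y-axis crossing is at y = 0.
Finally, matching integer coefficients to the picture gives p.

3*y^3 + 3*x^2 + 2*x*y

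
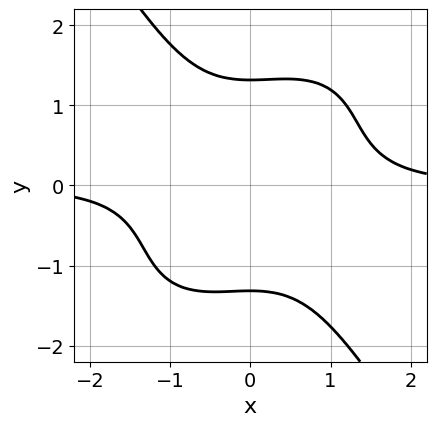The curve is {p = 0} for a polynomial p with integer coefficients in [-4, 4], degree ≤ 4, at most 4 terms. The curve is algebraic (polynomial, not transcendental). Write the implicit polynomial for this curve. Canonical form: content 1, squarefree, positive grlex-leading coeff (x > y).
2*x^3*y - x^2*y^2 + y^4 - 3

1. Degree: no degree-3 curve has this shape, so deg p = 4.
2. From the visible intercepts: the curve avoids every integer x-axis point in the box.
3. These observations pin down the coefficients.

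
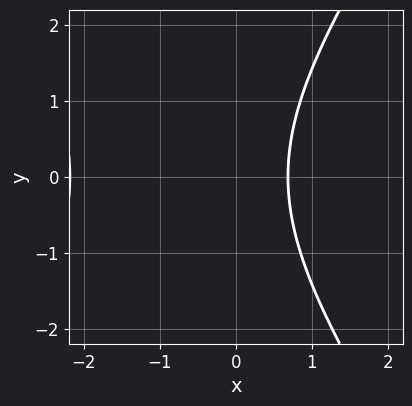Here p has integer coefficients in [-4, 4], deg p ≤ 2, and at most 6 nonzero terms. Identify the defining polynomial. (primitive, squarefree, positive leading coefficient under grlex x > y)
1. deg p = 2.
2. Symmetries: the y ↦ −y reflection is a symmetry, so y appears only in even powers.
3. Reading off the gridlines: it misses every integer gridline on the y-axis.
4. Fitting integer coefficients to these (and the overall shape) gives p.

2*x^2 - y^2 + 3*x - 3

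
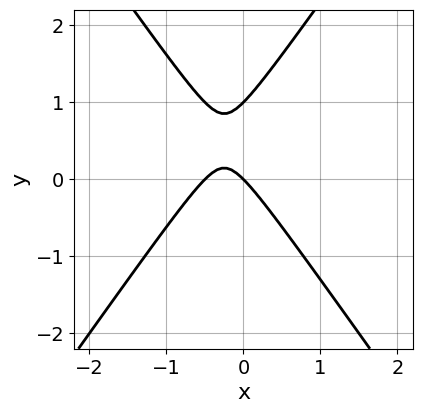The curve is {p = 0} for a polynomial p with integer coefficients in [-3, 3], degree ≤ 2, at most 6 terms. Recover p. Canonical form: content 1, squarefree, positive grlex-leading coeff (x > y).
2*x^2 - y^2 + x + y

First, degree: no degree-1 curve has this shape, so deg p = 2.
Then, from the axis intercepts and sections: it crosses the x-axis at the gridline x = 0; the y-axis gridline crossings are at y ∈ {0, 1}.
Finally, fitting integer coefficients to these (and the overall shape) gives p.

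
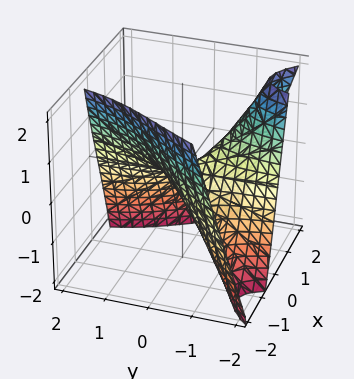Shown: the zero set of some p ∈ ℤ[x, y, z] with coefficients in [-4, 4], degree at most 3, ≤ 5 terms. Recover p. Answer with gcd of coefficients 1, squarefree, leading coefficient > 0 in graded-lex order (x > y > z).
(a) deg p = 3. A generic line meets the surface in up to 3 points.
(b) From the axis intercepts and sections: one x-axis crossing is at x = 0; it crosses the z-axis at the gridline z = 0; every point of the y-axis in the box is on the surface.
(c) Assembling these constraints gives the stated polynomial.

x^3 + 3*x*y + 2*z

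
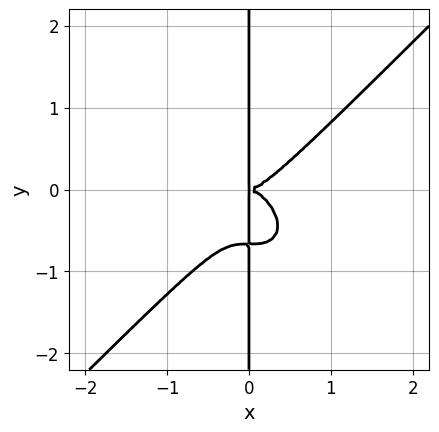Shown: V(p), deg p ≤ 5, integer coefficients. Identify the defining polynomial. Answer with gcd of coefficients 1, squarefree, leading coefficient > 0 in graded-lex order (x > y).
3*x^4 - 3*x*y^3 - 2*x*y^2

First, deg p = 4.
Then, observable constraints: every point of the y-axis in the box is on the curve.
Finally, together with the visible shape, these determine p as stated.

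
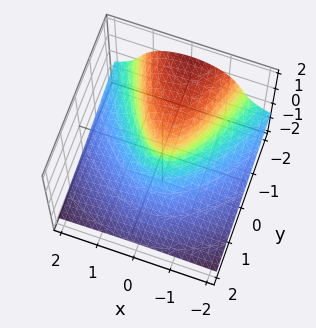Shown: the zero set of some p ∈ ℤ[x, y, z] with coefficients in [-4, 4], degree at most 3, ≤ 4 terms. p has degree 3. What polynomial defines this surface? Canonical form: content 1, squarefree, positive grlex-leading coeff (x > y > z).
(a) Degree: the shape is more complex than any degree-2 surface, so deg p = 3.
(b) Checking where it meets the axes: it meets the x-axis at x = 0 (among the integer gridlines); one z-axis crossing is at z = 0.
(c) Together with the visible shape, these determine p as stated.

2*x^2*z + 3*z^3 + 3*x^2 + 3*y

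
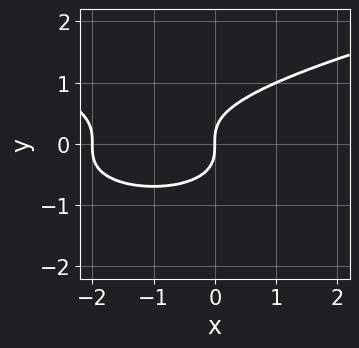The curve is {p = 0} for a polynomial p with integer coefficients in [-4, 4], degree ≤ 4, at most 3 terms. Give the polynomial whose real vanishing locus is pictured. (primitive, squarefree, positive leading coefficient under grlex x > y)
1. deg p = 3.
2. Observable constraints: the x-axis gridline crossings are at x ∈ {-2, 0}; it crosses the y-axis at the gridline y = 0.
3. Together with the visible shape, these determine p as stated.

3*y^3 - x^2 - 2*x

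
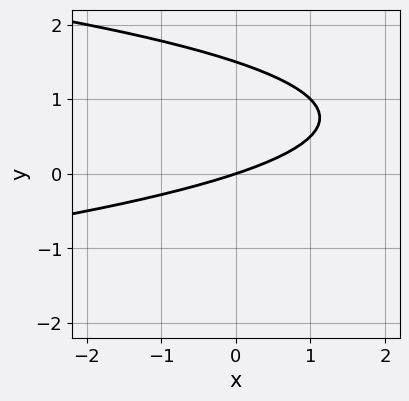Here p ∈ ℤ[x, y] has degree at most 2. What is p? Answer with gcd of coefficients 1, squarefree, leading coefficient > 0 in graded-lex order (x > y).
First, deg p = 2. No degree-1 curve has this shape.
Next, checking where it meets the axes: it crosses the x-axis at the gridline x = 0; one y-axis crossing is at y = 0.
Finally, these observations pin down the coefficients.

2*y^2 + x - 3*y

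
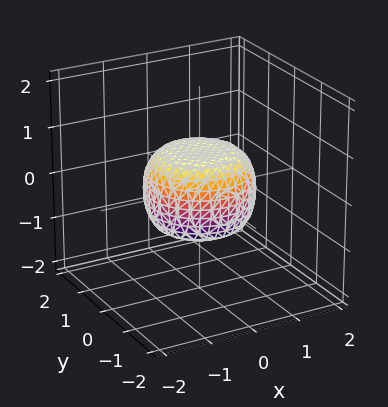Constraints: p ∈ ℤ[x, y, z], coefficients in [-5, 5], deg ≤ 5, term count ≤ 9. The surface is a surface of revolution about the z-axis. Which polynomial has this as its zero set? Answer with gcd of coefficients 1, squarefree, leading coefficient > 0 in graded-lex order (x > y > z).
2*x^4 + 4*x^2*y^2 + 2*y^4 - x^2 - y^2 + 3*z^2 - 2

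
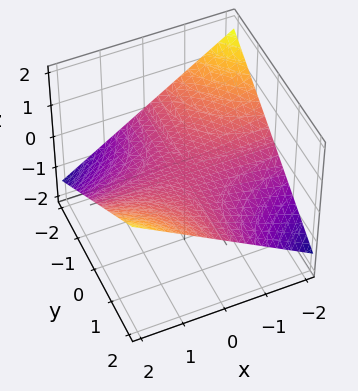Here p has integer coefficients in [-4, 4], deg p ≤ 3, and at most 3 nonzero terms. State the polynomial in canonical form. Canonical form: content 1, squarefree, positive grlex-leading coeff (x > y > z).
x*y - 3*z

1. Degree: a saddle surface; a quadric, so deg p = 2.
2. Against the integer gridlines: one z-axis crossing is at z = 0; the visible x-axis segment lies entirely on the surface; every point of the y-axis in the box is on the surface.
3. Together with the visible shape, these determine p as stated.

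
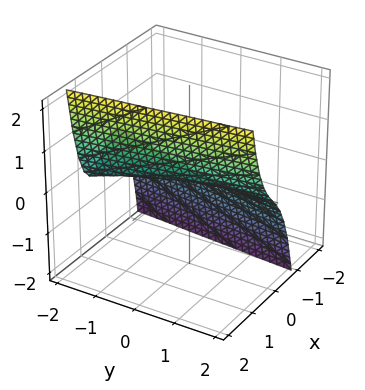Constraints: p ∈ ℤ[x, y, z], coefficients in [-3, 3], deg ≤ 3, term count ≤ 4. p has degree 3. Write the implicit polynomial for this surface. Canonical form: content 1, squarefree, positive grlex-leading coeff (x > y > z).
3*x^3 + x*y - 2*z

Degree: the shape is more complex than any degree-2 surface, so deg p = 3.
From the visible intercepts: it crosses the z-axis at the gridline z = 0; the visible y-axis segment lies entirely on the surface; one x-axis crossing is at x = 0.
Fitting integer coefficients to these (and the overall shape) gives p.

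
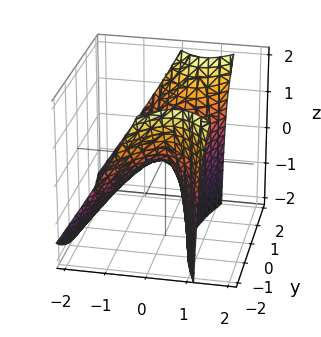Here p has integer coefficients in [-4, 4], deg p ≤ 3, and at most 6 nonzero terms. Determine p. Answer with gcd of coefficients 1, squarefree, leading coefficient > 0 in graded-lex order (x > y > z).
3*x^2 - 2*x*z - y^2 + 2*z

deg p = 2.
Checking where it meets the axes: it meets the x-axis at x = 0 (among the integer gridlines); one z-axis crossing is at z = 0; it meets the y-axis at y = 0 (among the integer gridlines).
The integer polynomial consistent with all of this is the stated p.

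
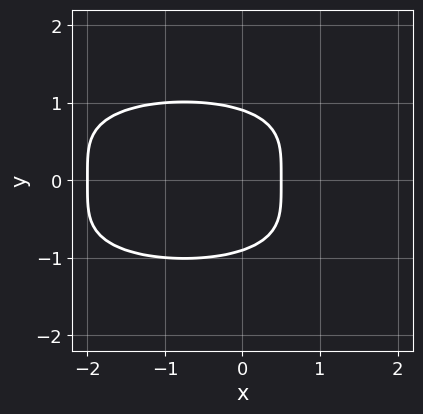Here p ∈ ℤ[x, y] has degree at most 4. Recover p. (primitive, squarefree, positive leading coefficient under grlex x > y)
3*y^4 + 2*x^2 + 3*x - 2

1. The degree is 4 — no degree-3 curve has this shape.
2. Symmetries: it's symmetric under y → −y, forcing even powers of y.
3. Checking where it meets the axes: it meets the x-axis at x = -2 (among the integer gridlines).
4. These observations pin down the coefficients.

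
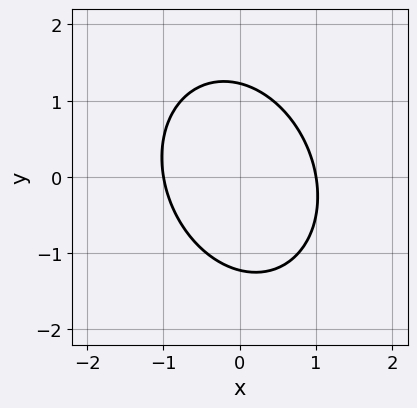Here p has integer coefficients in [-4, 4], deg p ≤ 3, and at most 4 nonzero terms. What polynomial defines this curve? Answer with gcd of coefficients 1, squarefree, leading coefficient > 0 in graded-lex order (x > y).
3*x^2 + x*y + 2*y^2 - 3

First, the degree is 2 — no degree-1 curve has this shape.
Then, reading off the gridlines: the x-axis gridline crossings are at x ∈ {-1, 1}.
Finally, the integer polynomial consistent with all of this is the stated p.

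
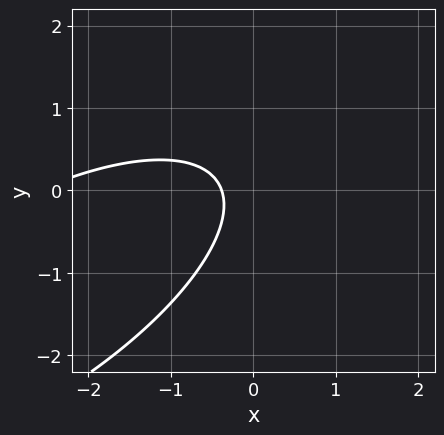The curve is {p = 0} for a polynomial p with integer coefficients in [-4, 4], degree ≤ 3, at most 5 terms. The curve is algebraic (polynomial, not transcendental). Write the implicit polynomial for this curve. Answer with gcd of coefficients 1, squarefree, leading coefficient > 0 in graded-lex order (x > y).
1. deg p = 2. The shape is more complex than any degree-1 curve.
2. Checking where it meets the axes: no y-intercept at any integer in the box.
3. Putting this together gives p.

x^2 - 2*x*y + 2*y^2 + 3*x + 1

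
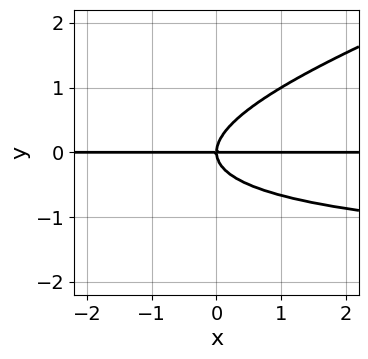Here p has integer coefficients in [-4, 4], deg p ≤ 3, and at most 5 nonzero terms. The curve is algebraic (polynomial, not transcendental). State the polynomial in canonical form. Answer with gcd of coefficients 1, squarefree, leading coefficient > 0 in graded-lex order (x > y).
x*y^2 - 3*y^3 + 2*x*y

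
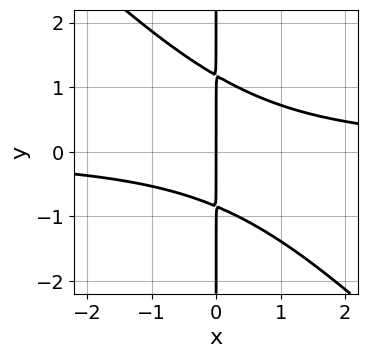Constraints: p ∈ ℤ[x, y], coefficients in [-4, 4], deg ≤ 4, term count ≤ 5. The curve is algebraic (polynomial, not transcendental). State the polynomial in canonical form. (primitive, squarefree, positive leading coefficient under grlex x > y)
deg p = 3. The shape is more complex than any degree-2 curve.
From the axis intercepts and sections: one x-axis crossing is at x = 0; the visible y-axis segment lies entirely on the curve.
These observations pin down the coefficients.

3*x^2*y + 3*x*y^2 - x*y - 3*x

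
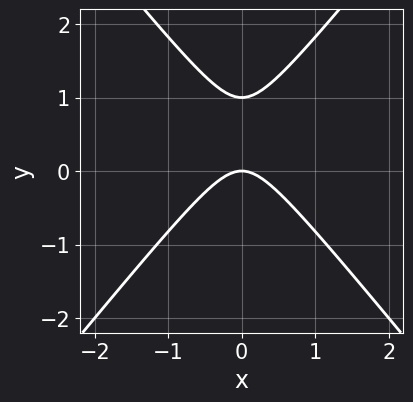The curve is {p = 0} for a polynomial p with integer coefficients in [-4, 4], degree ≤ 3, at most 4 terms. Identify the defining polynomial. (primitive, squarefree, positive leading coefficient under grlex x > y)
3*x^2 - 2*y^2 + 2*y

First, the degree is 2 — a generic line meets the curve in up to 2 points.
Next, symmetries: the x ↦ −x reflection is a symmetry, so x appears only in even powers.
Next, against the integer gridlines: the y-axis gridline crossings are at y ∈ {0, 1}; it crosses the x-axis at the gridline x = 0.
Finally, putting this together gives p.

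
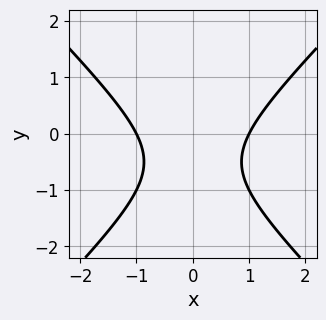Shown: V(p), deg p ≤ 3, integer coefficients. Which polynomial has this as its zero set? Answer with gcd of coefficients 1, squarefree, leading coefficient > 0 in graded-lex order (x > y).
1. Degree: a generic line meets the curve in up to 2 points, so deg p = 2.
2. Symmetries: the x ↦ −x reflection is a symmetry, so x appears only in even powers.
3. Reading off the gridlines: the curve avoids every integer y-axis point in the box; the x-axis gridline crossings are at x ∈ {-1, 1}.
4. The integer polynomial consistent with all of this is the stated p.

x^2 - y^2 - y - 1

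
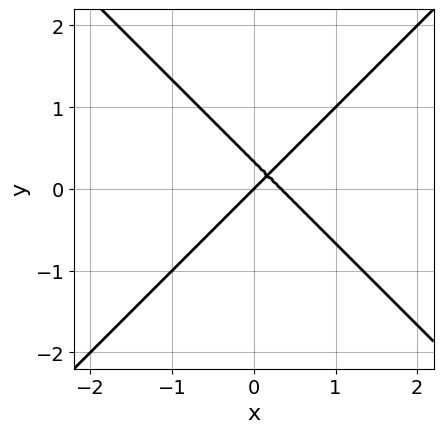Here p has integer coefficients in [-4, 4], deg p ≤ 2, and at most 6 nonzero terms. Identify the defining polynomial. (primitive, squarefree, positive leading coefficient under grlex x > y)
3*x^2 - 3*y^2 - x + y

(a) Degree: a generic line meets the curve in up to 2 points, so deg p = 2.
(b) From the visible intercepts: it crosses the y-axis at the gridline y = 0; it crosses the x-axis at the gridline x = 0.
(c) These observations pin down the coefficients.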